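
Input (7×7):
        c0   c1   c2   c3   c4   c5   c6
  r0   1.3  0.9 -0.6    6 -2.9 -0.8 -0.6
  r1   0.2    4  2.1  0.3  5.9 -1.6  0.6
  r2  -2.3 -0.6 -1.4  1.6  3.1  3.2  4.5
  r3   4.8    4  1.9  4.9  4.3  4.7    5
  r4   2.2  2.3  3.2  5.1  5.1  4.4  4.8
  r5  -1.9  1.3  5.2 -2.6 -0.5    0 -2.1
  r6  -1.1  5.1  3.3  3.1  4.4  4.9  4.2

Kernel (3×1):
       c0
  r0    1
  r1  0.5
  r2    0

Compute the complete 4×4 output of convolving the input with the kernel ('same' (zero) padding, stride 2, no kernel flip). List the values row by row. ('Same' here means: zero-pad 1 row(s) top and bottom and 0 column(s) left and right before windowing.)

Output[0,0]: The receptive field on the zero-padded input at this output position is [0 / 1.3 / 0.2]. Elementwise product with the kernel and sum: 0·1 + 1.3·0.5.
Output[0,1]: The receptive field on the zero-padded input at this output position is [0 / -0.6 / 2.1]. Elementwise product with the kernel and sum: 0·1 + -0.6·0.5.

0.65 -0.3 -1.45 -0.3
-0.95 1.4 7.45 2.85
5.9 3.5 6.85 7.4
-2.45 6.85 1.7 0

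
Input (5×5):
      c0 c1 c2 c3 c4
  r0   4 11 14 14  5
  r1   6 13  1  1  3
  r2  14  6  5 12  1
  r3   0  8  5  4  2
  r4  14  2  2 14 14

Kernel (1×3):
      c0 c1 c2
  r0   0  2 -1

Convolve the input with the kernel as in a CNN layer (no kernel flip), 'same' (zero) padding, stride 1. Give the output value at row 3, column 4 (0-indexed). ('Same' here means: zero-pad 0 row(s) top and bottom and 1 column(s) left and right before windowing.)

The receptive field on the zero-padded input at this output position is [4 2 0]. Elementwise product with the kernel and sum: 2·2 + 0·-1.

4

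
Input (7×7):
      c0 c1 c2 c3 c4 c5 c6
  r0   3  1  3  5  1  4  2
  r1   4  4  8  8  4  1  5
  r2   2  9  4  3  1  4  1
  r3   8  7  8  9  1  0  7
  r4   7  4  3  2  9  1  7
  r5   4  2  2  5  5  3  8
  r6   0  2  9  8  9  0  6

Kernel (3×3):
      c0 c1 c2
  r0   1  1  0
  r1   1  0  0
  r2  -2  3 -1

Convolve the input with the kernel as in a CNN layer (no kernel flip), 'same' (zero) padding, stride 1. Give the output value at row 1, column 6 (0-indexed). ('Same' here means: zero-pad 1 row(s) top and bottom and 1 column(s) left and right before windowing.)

The receptive field on the zero-padded input at this output position is [4 2 0 / 1 5 0 / 4 1 0]. Elementwise product with the kernel and sum: 4·1 + 2·1 + 1·1 + 4·-2 + 1·3 + 0·-1.

2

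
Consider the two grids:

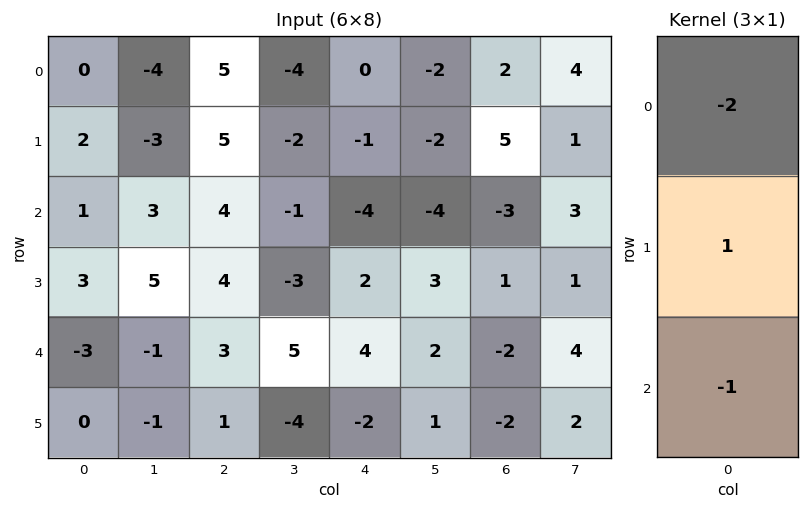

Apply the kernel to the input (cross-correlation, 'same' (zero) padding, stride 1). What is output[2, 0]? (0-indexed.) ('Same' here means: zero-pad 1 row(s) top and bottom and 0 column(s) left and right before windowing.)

-6

The receptive field on the zero-padded input at this output position is [2 / 1 / 3]. Elementwise product with the kernel and sum: 2·-2 + 1·1 + 3·-1.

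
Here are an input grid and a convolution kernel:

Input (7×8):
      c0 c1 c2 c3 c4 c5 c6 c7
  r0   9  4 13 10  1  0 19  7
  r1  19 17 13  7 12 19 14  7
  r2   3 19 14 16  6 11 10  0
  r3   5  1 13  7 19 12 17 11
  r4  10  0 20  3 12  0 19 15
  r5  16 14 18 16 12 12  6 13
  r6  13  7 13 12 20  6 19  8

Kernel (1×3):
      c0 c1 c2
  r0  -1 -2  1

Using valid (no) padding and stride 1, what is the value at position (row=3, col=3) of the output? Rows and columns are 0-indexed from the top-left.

The receptive field on the input at this output position is [7 19 12]. Elementwise product with the kernel and sum: 7·-1 + 19·-2 + 12·1.

-33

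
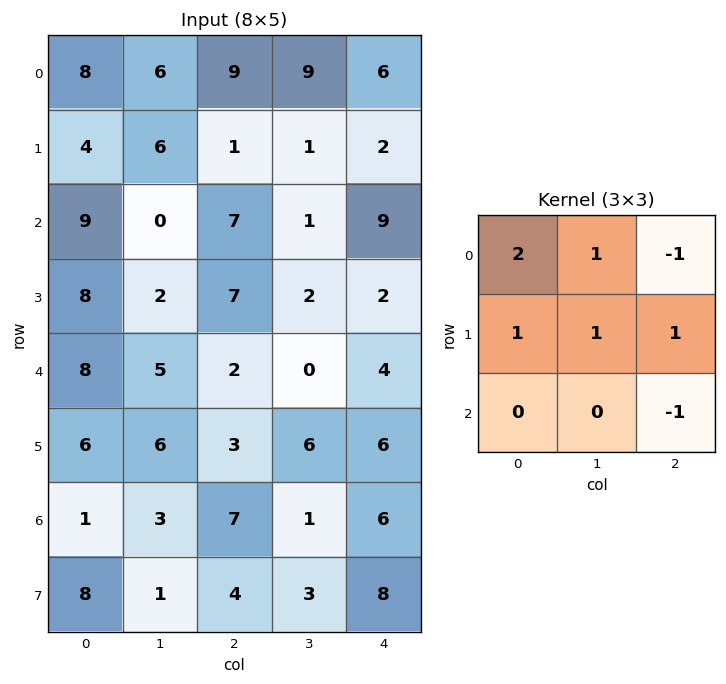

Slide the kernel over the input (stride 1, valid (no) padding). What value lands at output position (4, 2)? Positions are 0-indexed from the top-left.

The receptive field on the input at this output position is [2 0 4 / 3 6 6 / 7 1 6]. Elementwise product with the kernel and sum: 2·2 + 0·1 + 4·-1 + 3·1 + 6·1 + 6·1 + 6·-1.

9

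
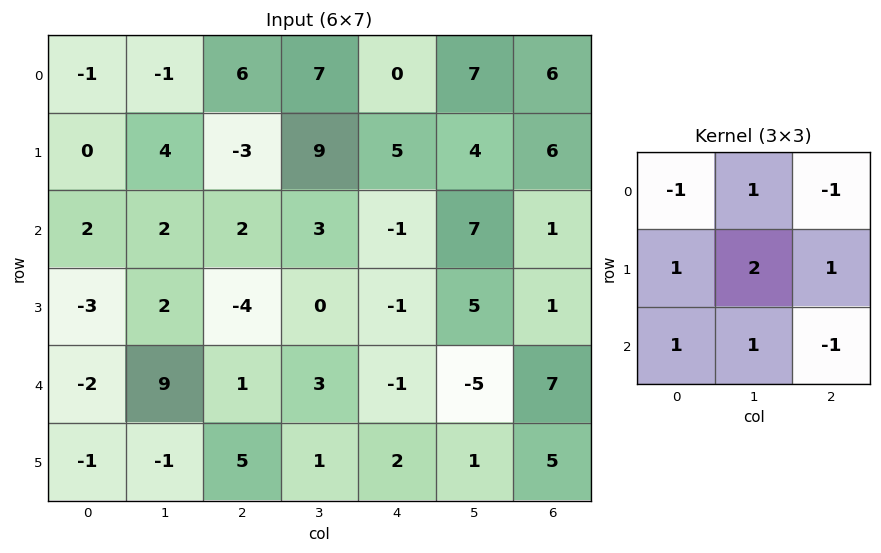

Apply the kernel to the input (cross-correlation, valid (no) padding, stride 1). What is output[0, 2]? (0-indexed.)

The receptive field on the input at this output position is [6 7 0 / -3 9 5 / 2 3 -1]. Elementwise product with the kernel and sum: 6·-1 + 7·1 + 0·-1 + -3·1 + 9·2 + 5·1 + 2·1 + 3·1 + -1·-1.

27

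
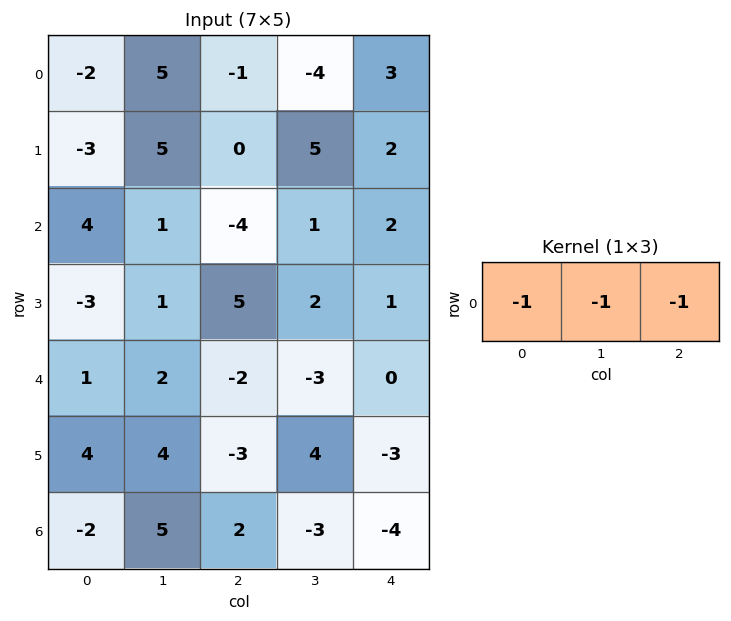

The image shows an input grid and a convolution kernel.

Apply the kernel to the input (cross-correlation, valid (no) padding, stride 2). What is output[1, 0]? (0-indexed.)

-1

The receptive field on the input at this output position is [4 1 -4]. Elementwise product with the kernel and sum: 4·-1 + 1·-1 + -4·-1.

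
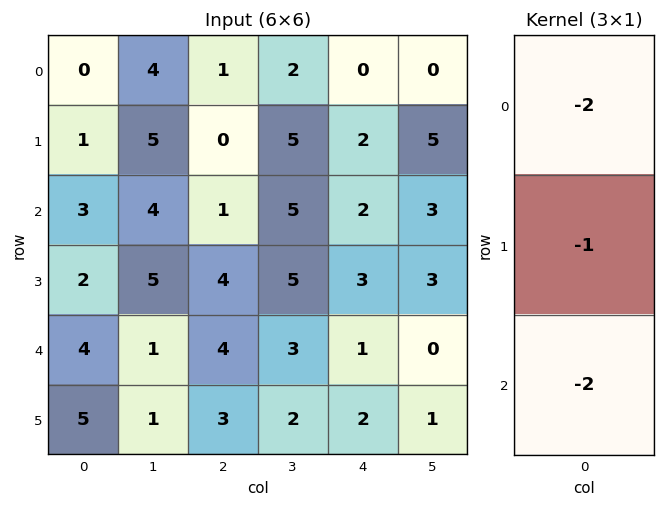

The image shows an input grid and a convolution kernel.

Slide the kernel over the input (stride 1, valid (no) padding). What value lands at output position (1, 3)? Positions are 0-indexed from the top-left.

The receptive field on the input at this output position is [5 / 5 / 5]. Elementwise product with the kernel and sum: 5·-2 + 5·-1 + 5·-2.

-25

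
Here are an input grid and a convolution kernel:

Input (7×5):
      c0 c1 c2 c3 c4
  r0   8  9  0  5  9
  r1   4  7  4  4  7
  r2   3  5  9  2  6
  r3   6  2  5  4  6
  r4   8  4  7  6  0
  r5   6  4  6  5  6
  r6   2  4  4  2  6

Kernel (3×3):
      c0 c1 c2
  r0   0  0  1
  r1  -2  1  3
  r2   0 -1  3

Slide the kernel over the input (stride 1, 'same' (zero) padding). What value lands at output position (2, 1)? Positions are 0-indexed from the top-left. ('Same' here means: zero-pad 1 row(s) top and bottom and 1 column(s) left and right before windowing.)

43

The receptive field on the zero-padded input at this output position is [4 7 4 / 3 5 9 / 6 2 5]. Elementwise product with the kernel and sum: 4·1 + 3·-2 + 5·1 + 9·3 + 2·-1 + 5·3.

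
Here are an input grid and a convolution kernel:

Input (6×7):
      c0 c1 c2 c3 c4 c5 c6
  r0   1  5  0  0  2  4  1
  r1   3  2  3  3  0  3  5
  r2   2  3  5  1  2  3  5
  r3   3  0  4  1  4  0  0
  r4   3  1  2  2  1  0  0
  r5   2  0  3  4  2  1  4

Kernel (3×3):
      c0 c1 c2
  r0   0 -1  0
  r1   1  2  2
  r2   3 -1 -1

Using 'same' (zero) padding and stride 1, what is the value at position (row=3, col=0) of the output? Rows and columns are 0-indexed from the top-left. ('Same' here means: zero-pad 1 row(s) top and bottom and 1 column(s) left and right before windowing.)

The receptive field on the zero-padded input at this output position is [0 2 3 / 0 3 0 / 0 3 1]. Elementwise product with the kernel and sum: 2·-1 + 0·1 + 3·2 + 0·2 + 0·3 + 3·-1 + 1·-1.

0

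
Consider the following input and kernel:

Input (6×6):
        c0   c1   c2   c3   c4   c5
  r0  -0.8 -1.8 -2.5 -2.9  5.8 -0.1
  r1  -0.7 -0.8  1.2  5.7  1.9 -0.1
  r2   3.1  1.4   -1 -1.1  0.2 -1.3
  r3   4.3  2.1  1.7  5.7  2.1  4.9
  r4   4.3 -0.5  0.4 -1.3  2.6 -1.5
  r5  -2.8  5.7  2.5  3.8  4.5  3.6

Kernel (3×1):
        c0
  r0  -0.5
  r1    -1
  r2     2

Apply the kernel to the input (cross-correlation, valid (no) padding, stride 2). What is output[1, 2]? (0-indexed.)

The receptive field on the input at this output position is [0.2 / 2.1 / 2.6]. Elementwise product with the kernel and sum: 0.2·-0.5 + 2.1·-1 + 2.6·2.

3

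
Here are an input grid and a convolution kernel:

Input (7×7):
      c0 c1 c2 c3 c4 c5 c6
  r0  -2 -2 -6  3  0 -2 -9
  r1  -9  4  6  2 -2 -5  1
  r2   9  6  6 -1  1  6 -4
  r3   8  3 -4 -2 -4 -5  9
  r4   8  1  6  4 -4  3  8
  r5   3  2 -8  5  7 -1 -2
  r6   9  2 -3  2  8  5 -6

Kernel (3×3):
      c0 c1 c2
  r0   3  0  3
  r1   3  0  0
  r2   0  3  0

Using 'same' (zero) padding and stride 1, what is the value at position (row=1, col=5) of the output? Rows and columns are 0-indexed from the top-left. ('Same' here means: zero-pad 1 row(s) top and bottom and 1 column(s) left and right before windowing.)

The receptive field on the zero-padded input at this output position is [0 -2 -9 / -2 -5 1 / 1 6 -4]. Elementwise product with the kernel and sum: 0·3 + -9·3 + -2·3 + 6·3.

-15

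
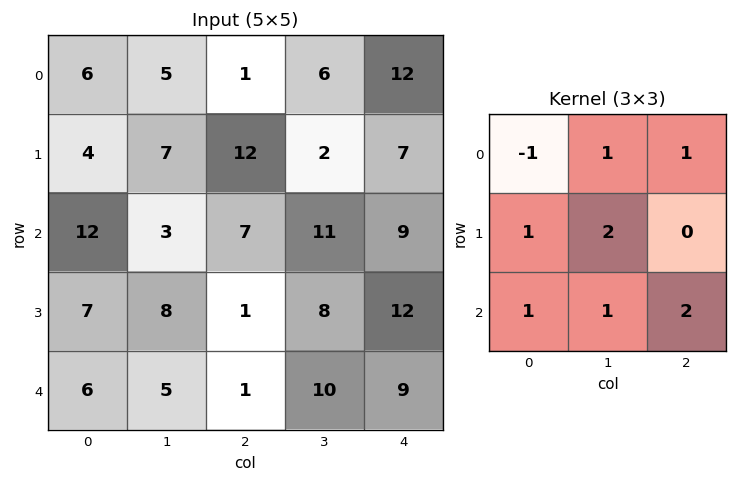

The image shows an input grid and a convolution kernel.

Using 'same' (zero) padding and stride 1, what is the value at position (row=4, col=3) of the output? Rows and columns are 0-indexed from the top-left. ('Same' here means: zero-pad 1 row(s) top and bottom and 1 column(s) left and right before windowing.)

The receptive field on the zero-padded input at this output position is [1 8 12 / 1 10 9 / 0 0 0]. Elementwise product with the kernel and sum: 1·-1 + 8·1 + 12·1 + 1·1 + 10·2 + 0·1 + 0·1 + 0·2.

40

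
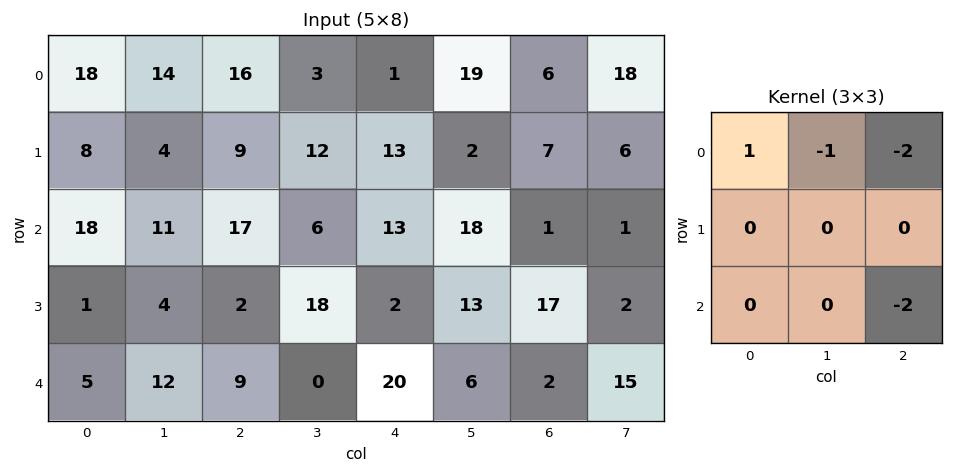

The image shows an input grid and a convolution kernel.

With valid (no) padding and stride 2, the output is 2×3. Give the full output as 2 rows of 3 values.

-62 -15 -32
-45 -55 -11

Output[0,0]: The receptive field on the input at this output position is [18 14 16 / 8 4 9 / 18 11 17]. Elementwise product with the kernel and sum: 18·1 + 14·-1 + 16·-2 + 17·-2.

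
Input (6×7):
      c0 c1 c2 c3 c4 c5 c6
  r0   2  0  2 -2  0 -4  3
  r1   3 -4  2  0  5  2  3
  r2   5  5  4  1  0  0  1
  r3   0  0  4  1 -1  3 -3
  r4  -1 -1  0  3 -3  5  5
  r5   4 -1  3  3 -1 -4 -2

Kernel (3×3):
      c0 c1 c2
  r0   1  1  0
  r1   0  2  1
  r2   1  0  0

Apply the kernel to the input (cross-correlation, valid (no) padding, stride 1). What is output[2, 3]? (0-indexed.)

The receptive field on the input at this output position is [1 0 0 / 1 -1 3 / 3 -3 5]. Elementwise product with the kernel and sum: 1·1 + 0·1 + -1·2 + 3·1 + 3·1.

5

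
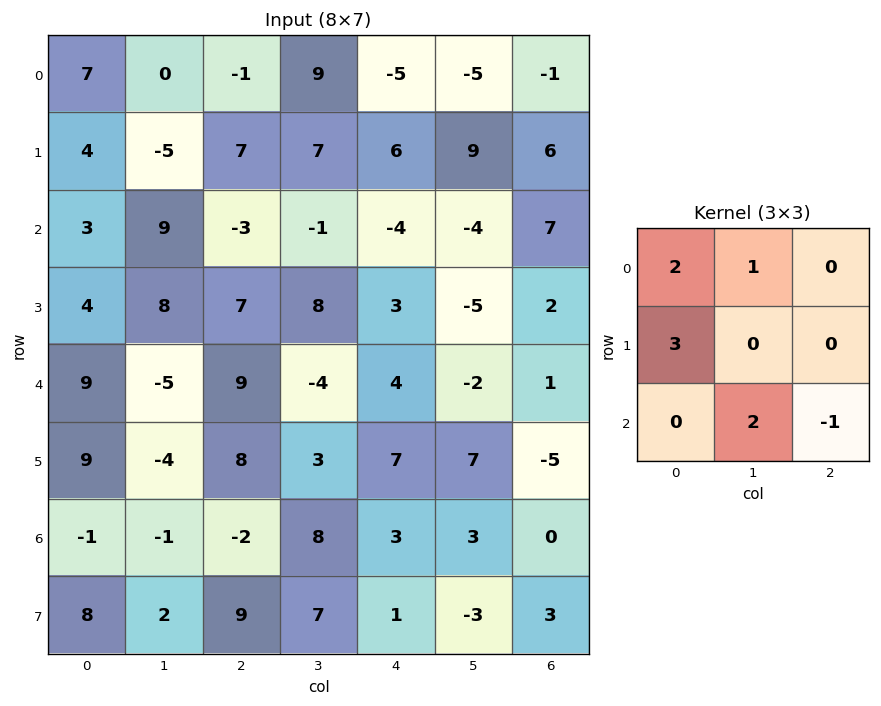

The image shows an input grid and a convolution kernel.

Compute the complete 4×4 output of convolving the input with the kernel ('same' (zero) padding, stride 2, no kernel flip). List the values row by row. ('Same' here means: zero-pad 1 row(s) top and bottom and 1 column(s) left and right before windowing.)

13 7 30 -3
4 30 28 16
26 21 14 -24
23 8 42 24

Output[0,0]: The receptive field on the zero-padded input at this output position is [0 0 0 / 0 7 0 / 0 4 -5]. Elementwise product with the kernel and sum: 0·2 + 0·1 + 0·3 + 4·2 + -5·-1.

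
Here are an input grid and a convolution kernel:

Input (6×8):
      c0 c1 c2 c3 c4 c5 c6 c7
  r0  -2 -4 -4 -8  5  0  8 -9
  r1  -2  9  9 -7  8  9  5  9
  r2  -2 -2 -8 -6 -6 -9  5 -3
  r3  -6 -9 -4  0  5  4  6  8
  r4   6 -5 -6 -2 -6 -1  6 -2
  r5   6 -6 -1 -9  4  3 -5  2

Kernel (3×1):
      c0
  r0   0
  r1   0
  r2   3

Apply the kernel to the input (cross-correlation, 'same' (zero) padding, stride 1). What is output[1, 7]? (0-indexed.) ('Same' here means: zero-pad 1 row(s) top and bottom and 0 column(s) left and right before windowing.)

-9

The receptive field on the zero-padded input at this output position is [-9 / 9 / -3]. Elementwise product with the kernel and sum: -3·3.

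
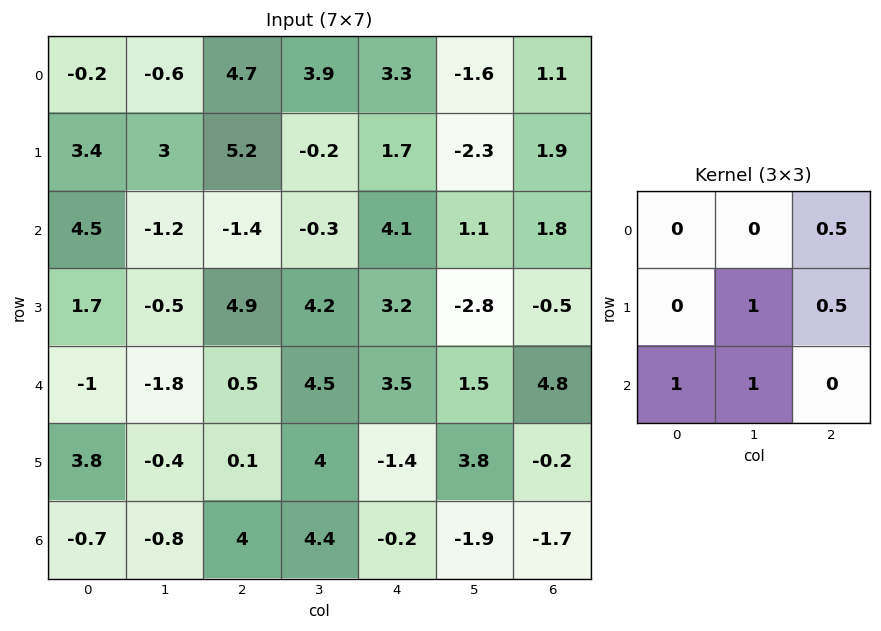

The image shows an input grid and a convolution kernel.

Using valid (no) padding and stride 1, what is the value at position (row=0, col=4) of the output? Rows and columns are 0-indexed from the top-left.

4.4

The receptive field on the input at this output position is [3.3 -1.6 1.1 / 1.7 -2.3 1.9 / 4.1 1.1 1.8]. Elementwise product with the kernel and sum: 1.1·0.5 + -2.3·1 + 1.9·0.5 + 4.1·1 + 1.1·1.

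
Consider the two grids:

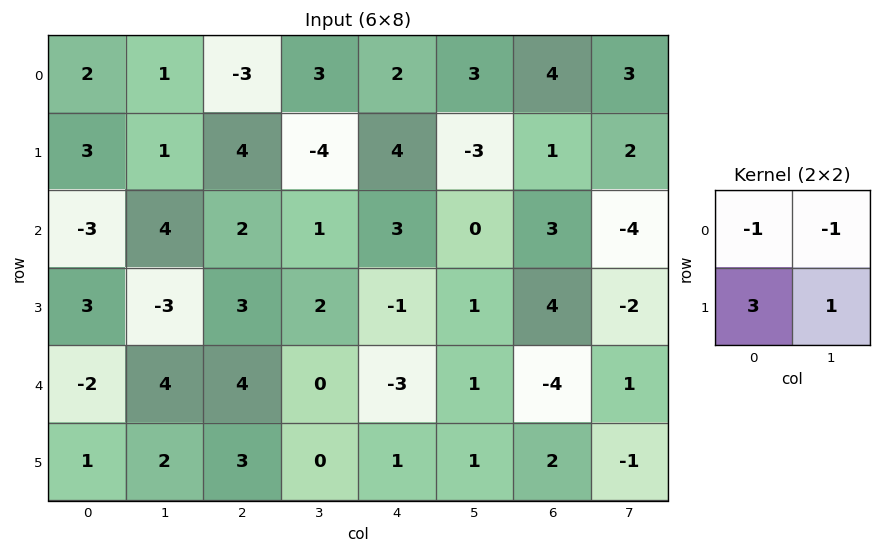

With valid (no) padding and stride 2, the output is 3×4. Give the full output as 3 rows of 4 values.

7 8 4 -2
5 8 -5 11
3 5 6 8

Output[0,0]: The receptive field on the input at this output position is [2 1 / 3 1]. Elementwise product with the kernel and sum: 2·-1 + 1·-1 + 3·3 + 1·1.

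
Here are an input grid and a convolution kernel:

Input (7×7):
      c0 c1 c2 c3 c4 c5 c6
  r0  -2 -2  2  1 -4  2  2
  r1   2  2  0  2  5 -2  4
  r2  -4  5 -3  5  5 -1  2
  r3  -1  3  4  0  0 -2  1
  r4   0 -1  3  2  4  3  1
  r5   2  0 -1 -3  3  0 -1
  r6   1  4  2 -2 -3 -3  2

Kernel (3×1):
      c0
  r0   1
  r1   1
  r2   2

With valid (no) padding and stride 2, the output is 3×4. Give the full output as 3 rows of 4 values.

-8 -4 11 10
-5 7 13 5
4 6 1 4

Output[0,0]: The receptive field on the input at this output position is [-2 / 2 / -4]. Elementwise product with the kernel and sum: -2·1 + 2·1 + -4·2.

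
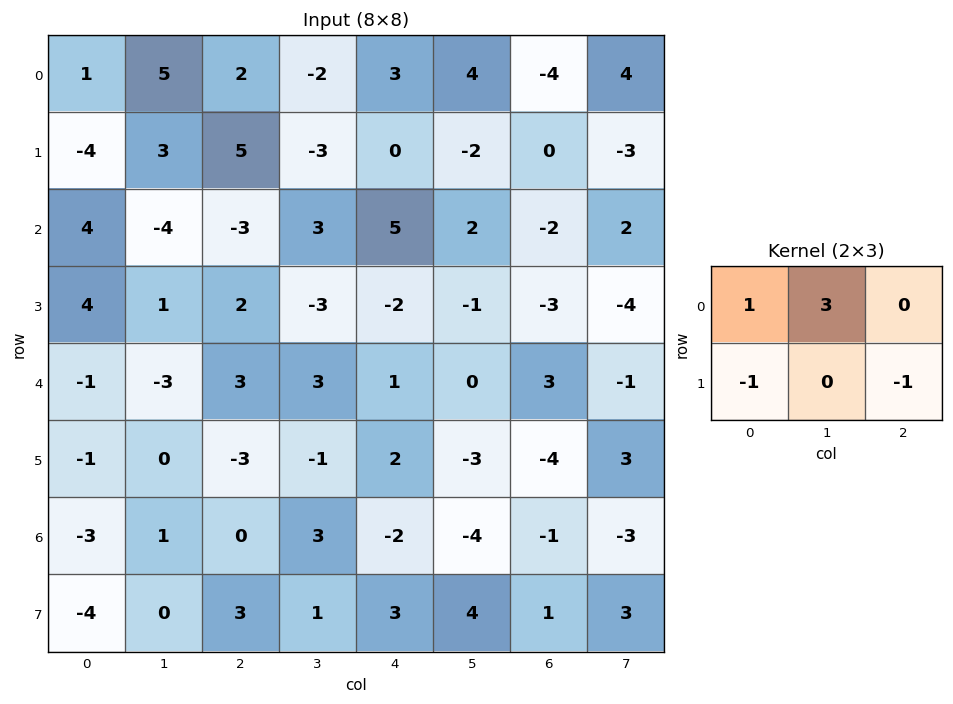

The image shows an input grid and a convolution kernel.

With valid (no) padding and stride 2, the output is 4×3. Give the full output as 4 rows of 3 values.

15 -9 15
-14 6 16
-6 13 3
1 3 -18

Output[0,0]: The receptive field on the input at this output position is [1 5 2 / -4 3 5]. Elementwise product with the kernel and sum: 1·1 + 5·3 + -4·-1 + 5·-1.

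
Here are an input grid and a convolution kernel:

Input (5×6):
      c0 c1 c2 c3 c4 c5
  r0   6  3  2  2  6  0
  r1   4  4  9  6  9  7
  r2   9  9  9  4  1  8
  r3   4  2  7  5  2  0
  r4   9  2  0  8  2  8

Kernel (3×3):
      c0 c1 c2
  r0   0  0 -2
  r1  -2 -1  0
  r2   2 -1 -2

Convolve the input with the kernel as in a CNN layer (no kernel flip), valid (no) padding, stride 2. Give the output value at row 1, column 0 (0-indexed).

-12

The receptive field on the input at this output position is [9 9 9 / 4 2 7 / 9 2 0]. Elementwise product with the kernel and sum: 9·-2 + 4·-2 + 2·-1 + 9·2 + 2·-1 + 0·-2.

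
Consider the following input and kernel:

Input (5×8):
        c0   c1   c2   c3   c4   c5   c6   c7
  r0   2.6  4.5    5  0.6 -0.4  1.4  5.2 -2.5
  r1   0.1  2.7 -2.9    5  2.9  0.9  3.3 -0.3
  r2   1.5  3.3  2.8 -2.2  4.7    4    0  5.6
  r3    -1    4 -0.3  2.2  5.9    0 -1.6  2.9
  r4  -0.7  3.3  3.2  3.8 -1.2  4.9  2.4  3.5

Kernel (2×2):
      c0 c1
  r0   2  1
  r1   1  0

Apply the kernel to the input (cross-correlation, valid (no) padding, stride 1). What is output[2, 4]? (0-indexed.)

19.3

The receptive field on the input at this output position is [4.7 4 / 5.9 0]. Elementwise product with the kernel and sum: 4.7·2 + 4·1 + 5.9·1.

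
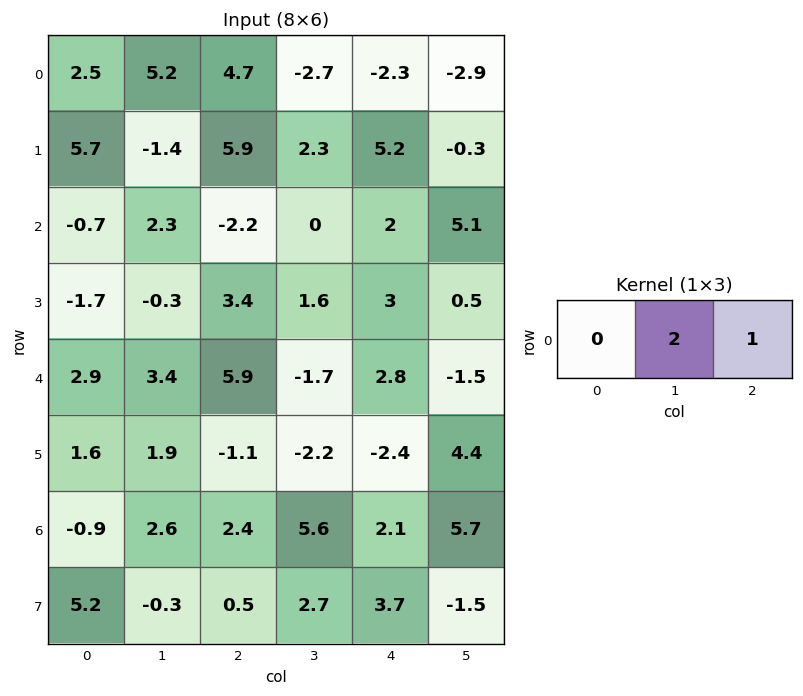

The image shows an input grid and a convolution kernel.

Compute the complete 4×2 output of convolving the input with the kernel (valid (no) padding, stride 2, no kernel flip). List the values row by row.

15.1 -7.7
2.4 2
12.7 -0.6
7.6 13.3

Output[0,0]: The receptive field on the input at this output position is [2.5 5.2 4.7]. Elementwise product with the kernel and sum: 5.2·2 + 4.7·1.
Output[0,1]: The receptive field on the input at this output position is [4.7 -2.7 -2.3]. Elementwise product with the kernel and sum: -2.7·2 + -2.3·1.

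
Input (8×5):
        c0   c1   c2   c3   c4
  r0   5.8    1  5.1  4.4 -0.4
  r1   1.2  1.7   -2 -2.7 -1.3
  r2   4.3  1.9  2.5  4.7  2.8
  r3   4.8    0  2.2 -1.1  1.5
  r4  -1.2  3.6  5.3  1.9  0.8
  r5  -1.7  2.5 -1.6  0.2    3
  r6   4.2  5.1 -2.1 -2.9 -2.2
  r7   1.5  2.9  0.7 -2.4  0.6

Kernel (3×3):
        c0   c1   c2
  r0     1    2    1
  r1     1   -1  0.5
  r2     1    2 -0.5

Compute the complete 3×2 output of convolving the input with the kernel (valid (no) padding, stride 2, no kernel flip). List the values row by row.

18.25 24.05
19.85 27.45
21.75 2.8

Output[0,0]: The receptive field on the input at this output position is [5.8 1 5.1 / 1.2 1.7 -2 / 4.3 1.9 2.5]. Elementwise product with the kernel and sum: 5.8·1 + 1·2 + 5.1·1 + 1.2·1 + 1.7·-1 + -2·0.5 + 4.3·1 + 1.9·2 + 2.5·-0.5.
Output[0,1]: The receptive field on the input at this output position is [5.1 4.4 -0.4 / -2 -2.7 -1.3 / 2.5 4.7 2.8]. Elementwise product with the kernel and sum: 5.1·1 + 4.4·2 + -0.4·1 + -2·1 + -2.7·-1 + -1.3·0.5 + 2.5·1 + 4.7·2 + 2.8·-0.5.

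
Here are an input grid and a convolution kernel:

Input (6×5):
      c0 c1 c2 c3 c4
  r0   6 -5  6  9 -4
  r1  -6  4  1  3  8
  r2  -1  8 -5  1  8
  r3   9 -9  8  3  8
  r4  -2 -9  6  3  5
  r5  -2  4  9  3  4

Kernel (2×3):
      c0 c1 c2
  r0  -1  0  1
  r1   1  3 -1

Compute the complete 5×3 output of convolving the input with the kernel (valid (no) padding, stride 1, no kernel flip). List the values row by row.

Output[0,0]: The receptive field on the input at this output position is [6 -5 6 / -6 4 1]. Elementwise product with the kernel and sum: 6·-1 + 6·1 + -6·1 + 4·3 + 1·-1.
Output[0,1]: The receptive field on the input at this output position is [-5 6 9 / 4 1 3]. Elementwise product with the kernel and sum: -5·-1 + 9·1 + 4·1 + 1·3 + 3·-1.

5 18 -8
35 -9 -3
-30 5 22
-36 18 10
9 40 13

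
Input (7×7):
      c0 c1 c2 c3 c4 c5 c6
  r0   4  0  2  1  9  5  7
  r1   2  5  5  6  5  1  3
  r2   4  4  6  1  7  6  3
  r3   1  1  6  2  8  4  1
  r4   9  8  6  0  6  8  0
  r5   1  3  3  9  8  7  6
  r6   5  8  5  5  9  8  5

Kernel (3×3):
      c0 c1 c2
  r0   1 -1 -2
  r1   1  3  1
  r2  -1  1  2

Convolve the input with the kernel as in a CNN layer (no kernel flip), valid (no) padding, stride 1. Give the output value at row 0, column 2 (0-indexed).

The receptive field on the input at this output position is [2 1 9 / 5 6 5 / 6 1 7]. Elementwise product with the kernel and sum: 2·1 + 1·-1 + 9·-2 + 5·1 + 6·3 + 5·1 + 6·-1 + 1·1 + 7·2.

20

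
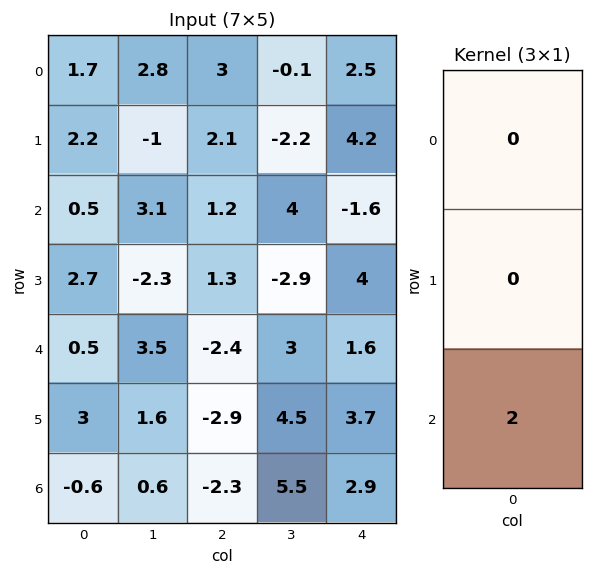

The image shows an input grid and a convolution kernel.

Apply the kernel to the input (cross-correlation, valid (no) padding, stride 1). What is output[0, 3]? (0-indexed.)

The receptive field on the input at this output position is [-0.1 / -2.2 / 4]. Elementwise product with the kernel and sum: 4·2.

8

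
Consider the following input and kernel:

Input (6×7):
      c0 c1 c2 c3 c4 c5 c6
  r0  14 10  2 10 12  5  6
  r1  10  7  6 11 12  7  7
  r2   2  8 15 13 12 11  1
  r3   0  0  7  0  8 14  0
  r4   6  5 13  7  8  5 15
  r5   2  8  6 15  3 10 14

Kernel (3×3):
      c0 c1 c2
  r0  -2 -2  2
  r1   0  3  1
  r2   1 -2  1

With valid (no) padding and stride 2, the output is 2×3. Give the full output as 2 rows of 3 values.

-16 46 -3
26 -17 11

Output[0,0]: The receptive field on the input at this output position is [14 10 2 / 10 7 6 / 2 8 15]. Elementwise product with the kernel and sum: 14·-2 + 10·-2 + 2·2 + 7·3 + 6·1 + 2·1 + 8·-2 + 15·1.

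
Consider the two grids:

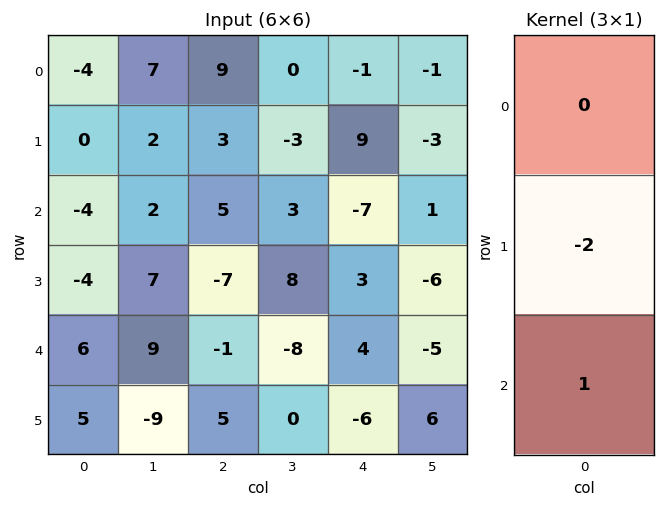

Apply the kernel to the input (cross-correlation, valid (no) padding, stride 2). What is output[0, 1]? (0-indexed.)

-1

The receptive field on the input at this output position is [9 / 3 / 5]. Elementwise product with the kernel and sum: 3·-2 + 5·1.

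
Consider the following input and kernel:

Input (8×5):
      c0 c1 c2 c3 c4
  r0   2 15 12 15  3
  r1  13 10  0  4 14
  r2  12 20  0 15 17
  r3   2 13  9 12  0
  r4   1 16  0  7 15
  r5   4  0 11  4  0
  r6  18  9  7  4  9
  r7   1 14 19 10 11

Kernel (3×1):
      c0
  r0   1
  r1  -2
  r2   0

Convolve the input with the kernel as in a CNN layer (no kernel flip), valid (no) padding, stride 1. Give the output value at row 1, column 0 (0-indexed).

The receptive field on the input at this output position is [13 / 12 / 2]. Elementwise product with the kernel and sum: 13·1 + 12·-2.

-11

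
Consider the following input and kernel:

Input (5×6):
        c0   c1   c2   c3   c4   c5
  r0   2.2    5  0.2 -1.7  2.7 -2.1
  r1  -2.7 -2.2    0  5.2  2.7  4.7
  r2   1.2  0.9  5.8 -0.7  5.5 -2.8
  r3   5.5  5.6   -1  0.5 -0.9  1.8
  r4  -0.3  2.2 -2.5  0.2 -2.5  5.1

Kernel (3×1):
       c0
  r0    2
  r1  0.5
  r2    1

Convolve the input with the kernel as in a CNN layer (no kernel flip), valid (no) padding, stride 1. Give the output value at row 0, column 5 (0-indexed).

-4.65

The receptive field on the input at this output position is [-2.1 / 4.7 / -2.8]. Elementwise product with the kernel and sum: -2.1·2 + 4.7·0.5 + -2.8·1.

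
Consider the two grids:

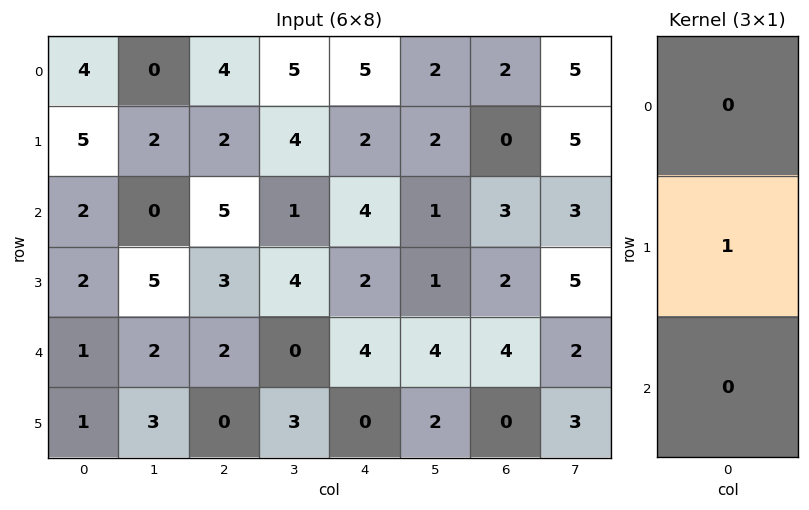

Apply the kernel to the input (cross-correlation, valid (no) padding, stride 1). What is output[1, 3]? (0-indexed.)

The receptive field on the input at this output position is [4 / 1 / 4]. Elementwise product with the kernel and sum: 1·1.

1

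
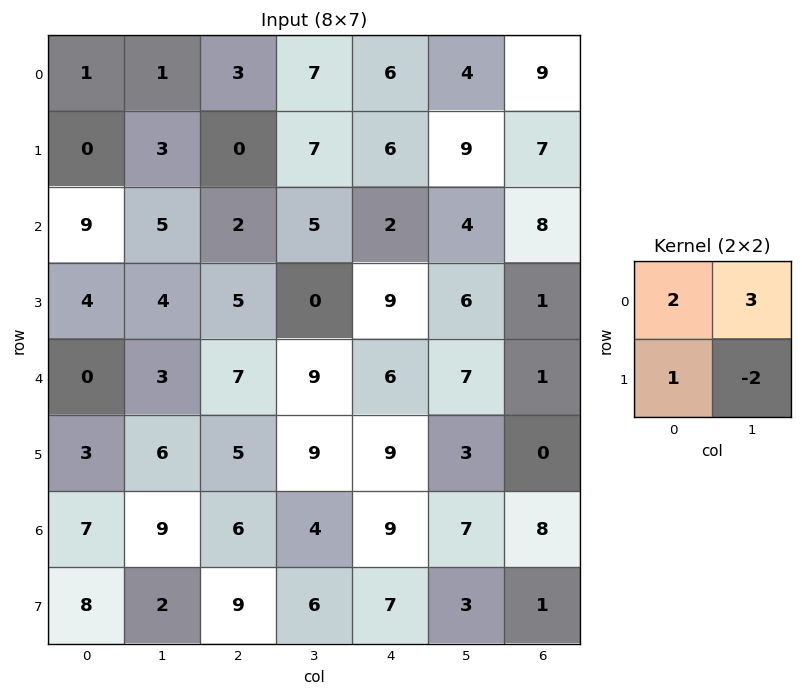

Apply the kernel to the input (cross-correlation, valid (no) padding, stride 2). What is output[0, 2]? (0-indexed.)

12

The receptive field on the input at this output position is [6 4 / 6 9]. Elementwise product with the kernel and sum: 6·2 + 4·3 + 6·1 + 9·-2.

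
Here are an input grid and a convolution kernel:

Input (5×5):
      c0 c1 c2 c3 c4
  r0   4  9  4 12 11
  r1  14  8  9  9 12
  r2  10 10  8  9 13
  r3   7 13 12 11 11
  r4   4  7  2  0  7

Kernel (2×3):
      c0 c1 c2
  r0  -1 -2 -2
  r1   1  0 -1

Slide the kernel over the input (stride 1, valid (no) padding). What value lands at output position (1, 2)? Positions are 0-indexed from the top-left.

The receptive field on the input at this output position is [9 9 12 / 8 9 13]. Elementwise product with the kernel and sum: 9·-1 + 9·-2 + 12·-2 + 8·1 + 13·-1.

-56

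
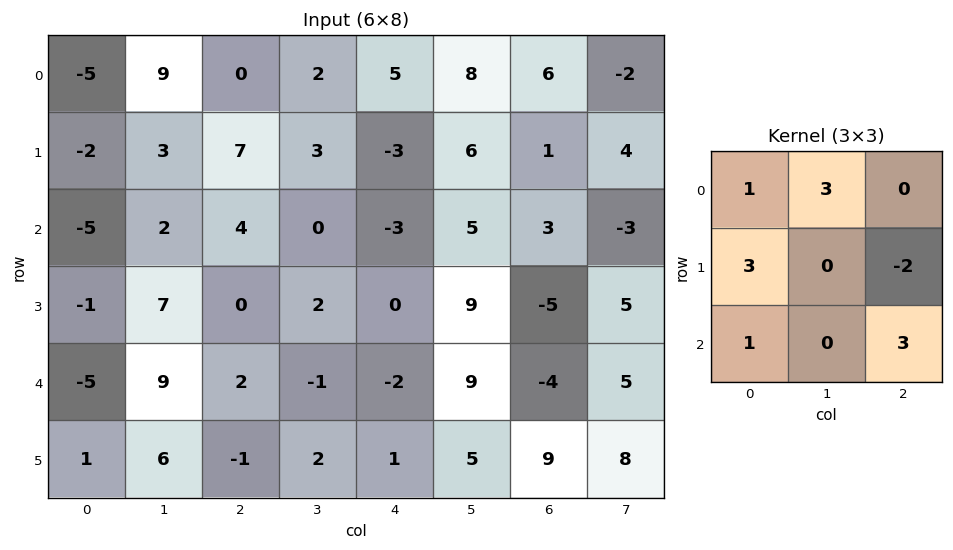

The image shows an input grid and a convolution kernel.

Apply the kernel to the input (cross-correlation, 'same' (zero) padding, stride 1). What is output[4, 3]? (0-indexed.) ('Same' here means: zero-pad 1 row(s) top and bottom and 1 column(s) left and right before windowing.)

18

The receptive field on the zero-padded input at this output position is [0 2 0 / 2 -1 -2 / -1 2 1]. Elementwise product with the kernel and sum: 0·1 + 2·3 + 2·3 + -2·-2 + -1·1 + 1·3.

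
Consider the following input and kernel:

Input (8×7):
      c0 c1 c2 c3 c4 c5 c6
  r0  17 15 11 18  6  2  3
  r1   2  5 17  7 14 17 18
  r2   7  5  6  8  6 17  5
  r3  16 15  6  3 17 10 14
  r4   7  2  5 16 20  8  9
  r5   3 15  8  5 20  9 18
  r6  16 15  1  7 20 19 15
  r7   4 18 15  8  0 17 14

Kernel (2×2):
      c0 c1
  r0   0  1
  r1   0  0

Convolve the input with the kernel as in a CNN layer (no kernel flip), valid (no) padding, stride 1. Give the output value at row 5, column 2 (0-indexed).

5

The receptive field on the input at this output position is [8 5 / 1 7]. Elementwise product with the kernel and sum: 5·1.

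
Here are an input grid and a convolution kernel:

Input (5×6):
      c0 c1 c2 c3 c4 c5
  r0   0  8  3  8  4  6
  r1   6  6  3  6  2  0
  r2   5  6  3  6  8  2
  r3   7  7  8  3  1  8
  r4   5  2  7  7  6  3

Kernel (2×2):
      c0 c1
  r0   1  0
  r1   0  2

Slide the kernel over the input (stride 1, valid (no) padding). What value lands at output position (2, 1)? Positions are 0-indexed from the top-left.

The receptive field on the input at this output position is [6 3 / 7 8]. Elementwise product with the kernel and sum: 6·1 + 8·2.

22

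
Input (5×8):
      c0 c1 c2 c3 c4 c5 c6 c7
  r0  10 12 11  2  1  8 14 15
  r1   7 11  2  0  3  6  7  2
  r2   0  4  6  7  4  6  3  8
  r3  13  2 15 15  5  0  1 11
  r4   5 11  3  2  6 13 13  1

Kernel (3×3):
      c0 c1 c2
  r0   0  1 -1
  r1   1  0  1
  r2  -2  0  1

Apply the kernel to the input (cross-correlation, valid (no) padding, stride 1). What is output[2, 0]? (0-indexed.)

19

The receptive field on the input at this output position is [0 4 6 / 13 2 15 / 5 11 3]. Elementwise product with the kernel and sum: 4·1 + 6·-1 + 13·1 + 15·1 + 5·-2 + 3·1.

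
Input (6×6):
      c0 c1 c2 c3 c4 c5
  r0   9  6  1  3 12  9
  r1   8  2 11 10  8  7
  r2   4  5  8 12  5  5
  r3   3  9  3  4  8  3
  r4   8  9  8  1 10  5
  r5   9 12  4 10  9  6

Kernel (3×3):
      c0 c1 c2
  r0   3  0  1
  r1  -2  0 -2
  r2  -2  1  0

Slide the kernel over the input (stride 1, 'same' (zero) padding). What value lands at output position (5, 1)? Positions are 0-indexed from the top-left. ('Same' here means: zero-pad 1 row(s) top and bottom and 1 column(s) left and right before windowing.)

6

The receptive field on the zero-padded input at this output position is [8 9 8 / 9 12 4 / 0 0 0]. Elementwise product with the kernel and sum: 8·3 + 8·1 + 9·-2 + 4·-2 + 0·-2 + 0·1.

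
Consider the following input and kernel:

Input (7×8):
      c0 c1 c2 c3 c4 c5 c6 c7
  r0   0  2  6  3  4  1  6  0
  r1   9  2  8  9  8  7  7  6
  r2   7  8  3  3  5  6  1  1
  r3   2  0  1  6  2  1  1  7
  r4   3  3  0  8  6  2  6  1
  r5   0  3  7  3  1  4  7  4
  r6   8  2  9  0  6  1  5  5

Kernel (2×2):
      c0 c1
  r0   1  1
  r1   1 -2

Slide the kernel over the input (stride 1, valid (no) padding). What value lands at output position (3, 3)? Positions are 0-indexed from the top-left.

4

The receptive field on the input at this output position is [6 2 / 8 6]. Elementwise product with the kernel and sum: 6·1 + 2·1 + 8·1 + 6·-2.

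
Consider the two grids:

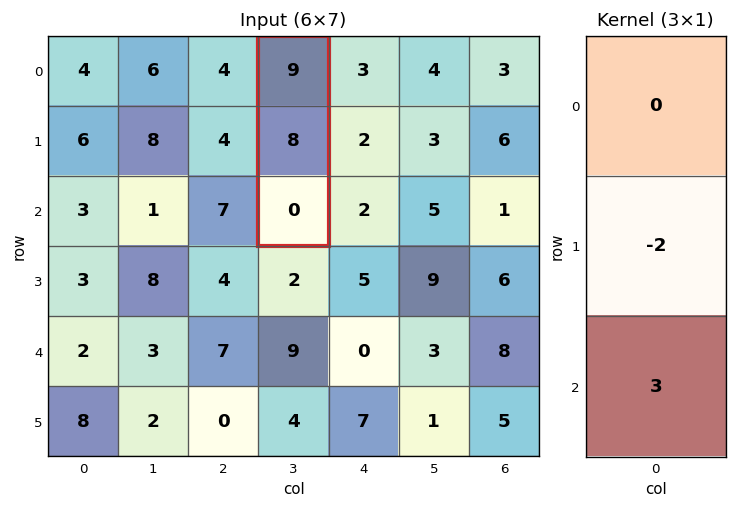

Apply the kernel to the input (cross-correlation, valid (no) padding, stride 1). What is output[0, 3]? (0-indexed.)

The receptive field on the input at this output position is [9 / 8 / 0]. Elementwise product with the kernel and sum: 8·-2 + 0·3.

-16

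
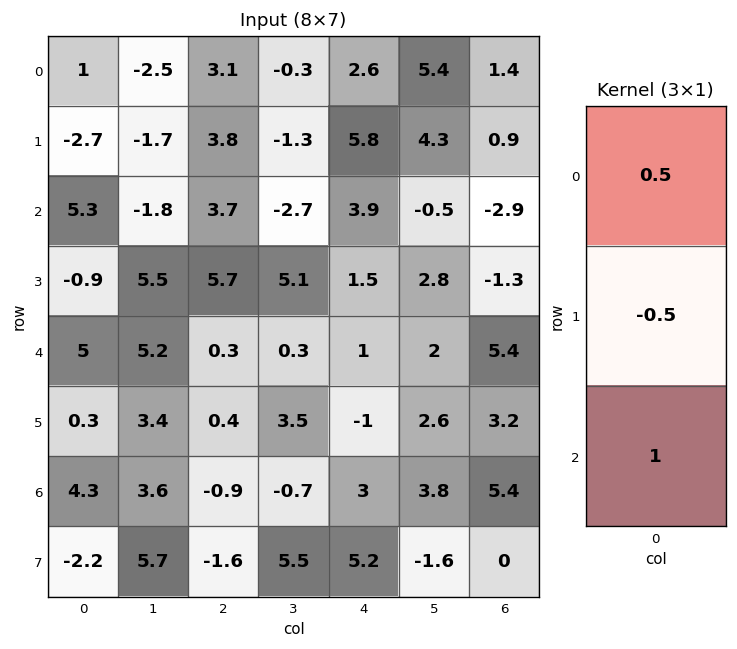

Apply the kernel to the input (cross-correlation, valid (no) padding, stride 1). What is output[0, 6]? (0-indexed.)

The receptive field on the input at this output position is [1.4 / 0.9 / -2.9]. Elementwise product with the kernel and sum: 1.4·0.5 + 0.9·-0.5 + -2.9·1.

-2.65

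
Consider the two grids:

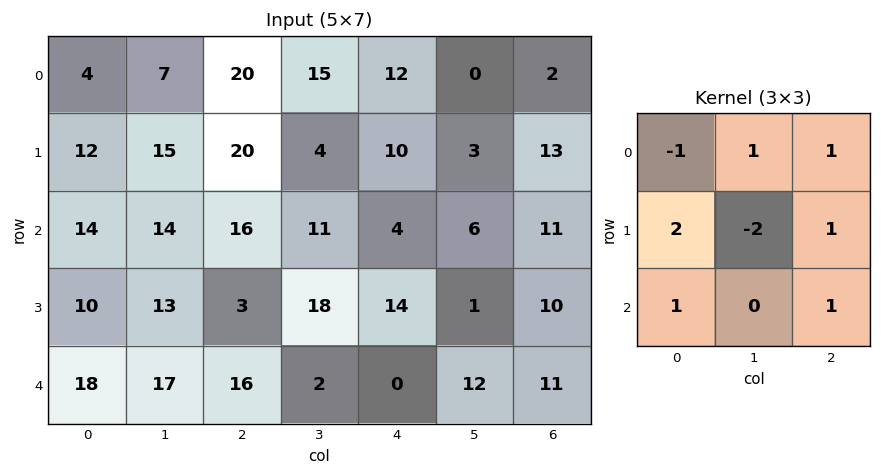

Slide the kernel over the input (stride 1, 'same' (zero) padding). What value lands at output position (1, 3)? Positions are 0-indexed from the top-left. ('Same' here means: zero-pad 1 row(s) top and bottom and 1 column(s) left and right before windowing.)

69

The receptive field on the zero-padded input at this output position is [20 15 12 / 20 4 10 / 16 11 4]. Elementwise product with the kernel and sum: 20·-1 + 15·1 + 12·1 + 20·2 + 4·-2 + 10·1 + 16·1 + 4·1.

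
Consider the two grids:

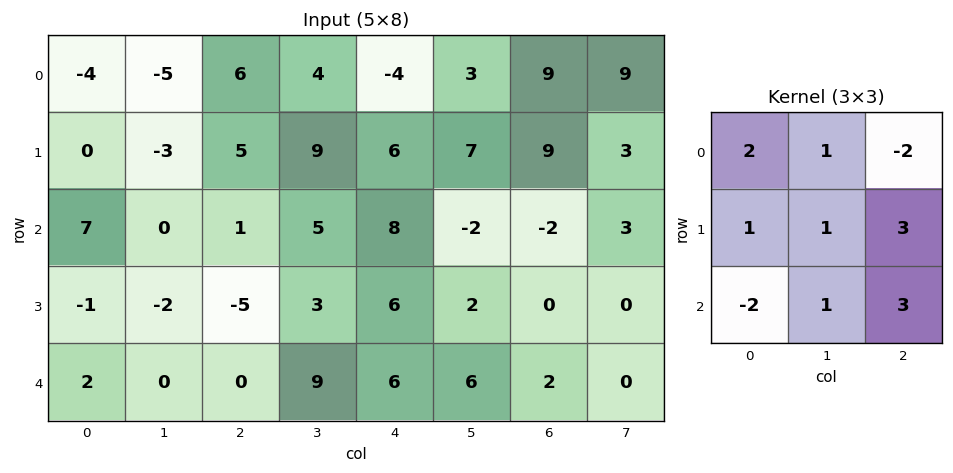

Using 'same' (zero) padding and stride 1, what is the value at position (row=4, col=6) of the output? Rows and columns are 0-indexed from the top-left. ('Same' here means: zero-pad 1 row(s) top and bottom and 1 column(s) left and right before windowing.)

12

The receptive field on the zero-padded input at this output position is [2 0 0 / 6 2 0 / 0 0 0]. Elementwise product with the kernel and sum: 2·2 + 0·1 + 0·-2 + 6·1 + 2·1 + 0·3 + 0·-2 + 0·1 + 0·3.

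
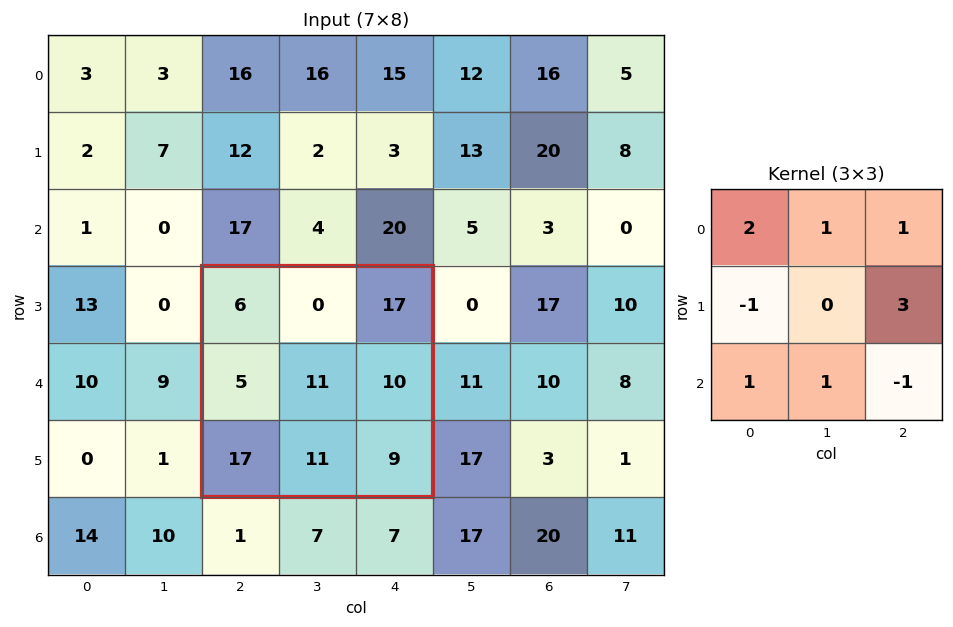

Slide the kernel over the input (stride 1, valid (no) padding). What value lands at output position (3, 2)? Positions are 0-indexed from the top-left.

73

The receptive field on the input at this output position is [6 0 17 / 5 11 10 / 17 11 9]. Elementwise product with the kernel and sum: 6·2 + 0·1 + 17·1 + 5·-1 + 10·3 + 17·1 + 11·1 + 9·-1.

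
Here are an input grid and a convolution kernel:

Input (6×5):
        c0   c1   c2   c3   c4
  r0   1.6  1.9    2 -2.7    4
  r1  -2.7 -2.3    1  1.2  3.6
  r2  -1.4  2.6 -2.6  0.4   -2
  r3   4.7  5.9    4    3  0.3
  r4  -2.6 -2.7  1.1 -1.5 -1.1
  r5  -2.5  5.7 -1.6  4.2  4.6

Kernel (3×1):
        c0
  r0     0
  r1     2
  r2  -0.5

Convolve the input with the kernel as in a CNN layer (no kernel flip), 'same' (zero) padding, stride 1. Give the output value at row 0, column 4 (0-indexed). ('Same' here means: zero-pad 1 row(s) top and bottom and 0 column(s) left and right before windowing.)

6.2

The receptive field on the zero-padded input at this output position is [0 / 4 / 3.6]. Elementwise product with the kernel and sum: 4·2 + 3.6·-0.5.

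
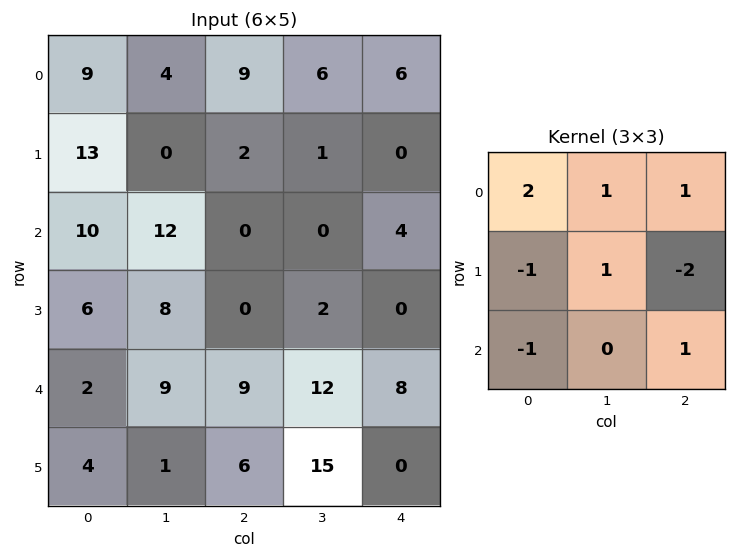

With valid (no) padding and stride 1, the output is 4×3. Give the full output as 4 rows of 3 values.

Output[0,0]: The receptive field on the input at this output position is [9 4 9 / 13 0 2 / 10 12 0]. Elementwise product with the kernel and sum: 9·2 + 4·1 + 9·1 + 13·-1 + 0·1 + 2·-2 + 10·-1 + 0·1.
Output[0,1]: The receptive field on the input at this output position is [4 9 6 / 0 2 1 / 12 0 0]. Elementwise product with the kernel and sum: 4·2 + 9·1 + 6·1 + 0·-1 + 2·1 + 1·-2 + 12·-1 + 0·1.

4 11 33
24 -15 -3
41 15 5
11 8 -17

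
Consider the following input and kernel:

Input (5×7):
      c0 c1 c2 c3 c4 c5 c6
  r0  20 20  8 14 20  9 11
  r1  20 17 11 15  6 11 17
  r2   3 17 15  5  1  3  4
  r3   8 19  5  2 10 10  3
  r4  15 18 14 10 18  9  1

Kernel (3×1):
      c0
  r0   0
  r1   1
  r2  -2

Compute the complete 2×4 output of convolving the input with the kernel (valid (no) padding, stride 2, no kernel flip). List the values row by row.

Output[0,0]: The receptive field on the input at this output position is [20 / 20 / 3]. Elementwise product with the kernel and sum: 20·1 + 3·-2.
Output[0,1]: The receptive field on the input at this output position is [8 / 11 / 15]. Elementwise product with the kernel and sum: 11·1 + 15·-2.

14 -19 4 9
-22 -23 -26 1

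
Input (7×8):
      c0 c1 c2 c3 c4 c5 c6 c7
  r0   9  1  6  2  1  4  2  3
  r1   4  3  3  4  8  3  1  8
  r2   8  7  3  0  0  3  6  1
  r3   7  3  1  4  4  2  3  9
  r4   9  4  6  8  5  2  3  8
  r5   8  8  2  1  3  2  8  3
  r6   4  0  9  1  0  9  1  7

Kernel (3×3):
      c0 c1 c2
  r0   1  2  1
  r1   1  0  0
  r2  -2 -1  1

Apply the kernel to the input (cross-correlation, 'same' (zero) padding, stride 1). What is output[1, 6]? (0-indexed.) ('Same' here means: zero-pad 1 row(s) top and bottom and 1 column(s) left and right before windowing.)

The receptive field on the zero-padded input at this output position is [4 2 3 / 3 1 8 / 3 6 1]. Elementwise product with the kernel and sum: 4·1 + 2·2 + 3·1 + 3·1 + 3·-2 + 6·-1 + 1·1.

3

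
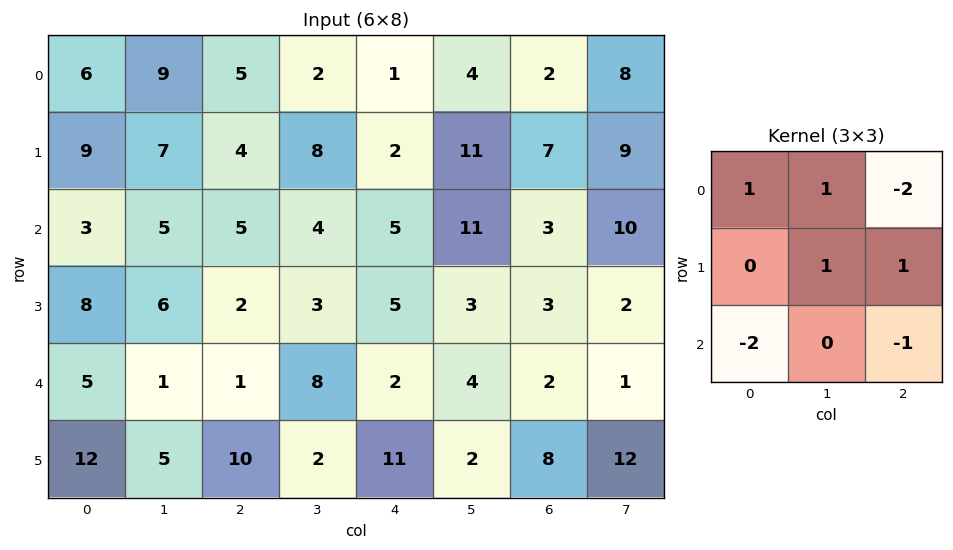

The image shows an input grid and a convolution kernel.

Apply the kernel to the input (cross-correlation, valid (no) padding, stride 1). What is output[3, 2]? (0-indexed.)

-26

The receptive field on the input at this output position is [2 3 5 / 1 8 2 / 10 2 11]. Elementwise product with the kernel and sum: 2·1 + 3·1 + 5·-2 + 8·1 + 2·1 + 10·-2 + 11·-1.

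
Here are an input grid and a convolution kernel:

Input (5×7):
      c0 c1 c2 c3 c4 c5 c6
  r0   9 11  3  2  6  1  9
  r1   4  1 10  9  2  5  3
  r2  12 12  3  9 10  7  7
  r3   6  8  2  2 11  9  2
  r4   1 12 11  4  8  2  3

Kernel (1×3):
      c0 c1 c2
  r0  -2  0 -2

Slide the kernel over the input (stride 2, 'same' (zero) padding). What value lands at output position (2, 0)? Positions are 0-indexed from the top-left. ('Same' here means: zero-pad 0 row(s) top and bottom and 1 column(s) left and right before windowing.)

-24

The receptive field on the zero-padded input at this output position is [0 1 12]. Elementwise product with the kernel and sum: 0·-2 + 12·-2.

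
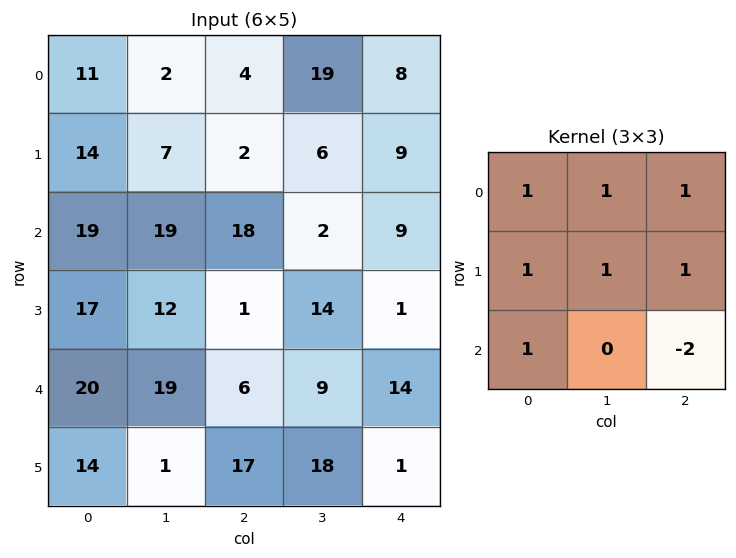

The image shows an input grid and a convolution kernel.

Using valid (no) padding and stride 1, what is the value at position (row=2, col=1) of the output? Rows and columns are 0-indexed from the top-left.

The receptive field on the input at this output position is [19 18 2 / 12 1 14 / 19 6 9]. Elementwise product with the kernel and sum: 19·1 + 18·1 + 2·1 + 12·1 + 1·1 + 14·1 + 19·1 + 9·-2.

67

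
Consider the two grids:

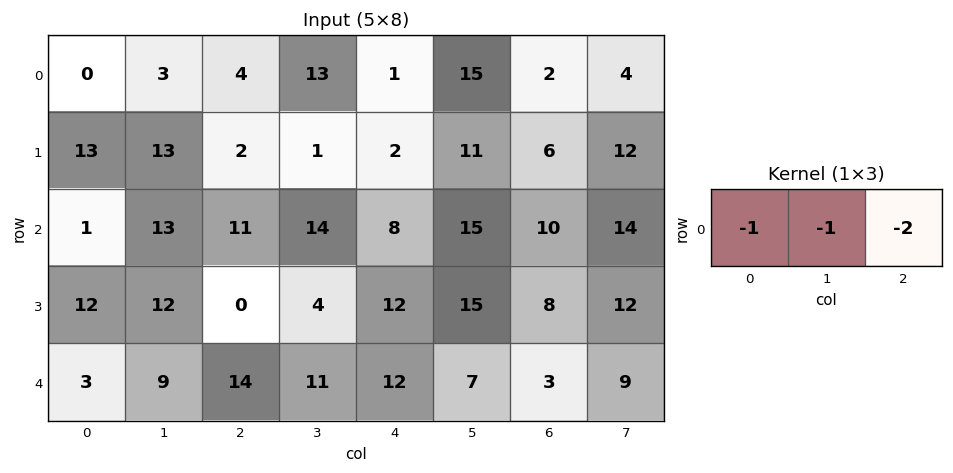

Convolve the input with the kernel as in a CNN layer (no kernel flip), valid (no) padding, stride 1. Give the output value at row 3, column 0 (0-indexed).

-24

The receptive field on the input at this output position is [12 12 0]. Elementwise product with the kernel and sum: 12·-1 + 12·-1 + 0·-2.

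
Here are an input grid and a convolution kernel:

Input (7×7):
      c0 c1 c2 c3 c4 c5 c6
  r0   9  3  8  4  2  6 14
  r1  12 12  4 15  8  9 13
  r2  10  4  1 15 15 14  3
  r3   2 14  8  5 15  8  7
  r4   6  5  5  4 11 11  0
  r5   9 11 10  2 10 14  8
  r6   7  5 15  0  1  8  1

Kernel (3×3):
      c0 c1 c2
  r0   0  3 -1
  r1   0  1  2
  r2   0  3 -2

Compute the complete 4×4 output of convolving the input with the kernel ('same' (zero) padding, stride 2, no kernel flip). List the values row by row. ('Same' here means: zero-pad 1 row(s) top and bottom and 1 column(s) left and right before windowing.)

27 -2 20 53
20 42 87 63
13 58 72 45
33 43 33 25

Output[0,0]: The receptive field on the zero-padded input at this output position is [0 0 0 / 0 9 3 / 0 12 12]. Elementwise product with the kernel and sum: 0·3 + 0·-1 + 9·1 + 3·2 + 12·3 + 12·-2.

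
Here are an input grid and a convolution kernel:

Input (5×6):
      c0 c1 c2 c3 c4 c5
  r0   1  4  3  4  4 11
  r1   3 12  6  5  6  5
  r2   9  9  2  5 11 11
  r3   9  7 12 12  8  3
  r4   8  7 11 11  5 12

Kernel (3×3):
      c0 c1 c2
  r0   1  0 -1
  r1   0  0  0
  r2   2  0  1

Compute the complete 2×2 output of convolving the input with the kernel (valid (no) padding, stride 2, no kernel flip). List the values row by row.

18 14
34 18

Output[0,0]: The receptive field on the input at this output position is [1 4 3 / 3 12 6 / 9 9 2]. Elementwise product with the kernel and sum: 1·1 + 3·-1 + 9·2 + 2·1.
Output[0,1]: The receptive field on the input at this output position is [3 4 4 / 6 5 6 / 2 5 11]. Elementwise product with the kernel and sum: 3·1 + 4·-1 + 2·2 + 11·1.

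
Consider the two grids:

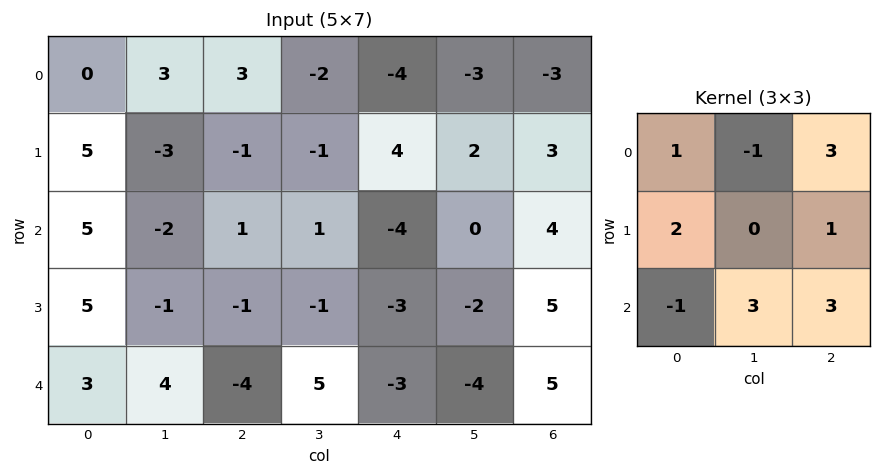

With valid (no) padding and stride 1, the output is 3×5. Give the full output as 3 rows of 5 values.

7 -5 -15 -20 17
5 -13 -1 -11 19
16 -4 -7 -25 13

Output[0,0]: The receptive field on the input at this output position is [0 3 3 / 5 -3 -1 / 5 -2 1]. Elementwise product with the kernel and sum: 0·1 + 3·-1 + 3·3 + 5·2 + -1·1 + 5·-1 + -2·3 + 1·3.
Output[0,1]: The receptive field on the input at this output position is [3 3 -2 / -3 -1 -1 / -2 1 1]. Elementwise product with the kernel and sum: 3·1 + 3·-1 + -2·3 + -3·2 + -1·1 + -2·-1 + 1·3 + 1·3.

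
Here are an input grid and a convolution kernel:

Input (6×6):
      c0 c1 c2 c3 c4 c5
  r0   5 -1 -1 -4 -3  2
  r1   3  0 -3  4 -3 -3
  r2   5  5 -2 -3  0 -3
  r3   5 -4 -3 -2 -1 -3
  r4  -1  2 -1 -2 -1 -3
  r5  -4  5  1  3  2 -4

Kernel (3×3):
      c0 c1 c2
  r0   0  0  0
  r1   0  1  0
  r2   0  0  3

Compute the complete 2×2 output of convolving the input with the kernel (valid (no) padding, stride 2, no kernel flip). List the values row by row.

-6 4
-7 -5

Output[0,0]: The receptive field on the input at this output position is [5 -1 -1 / 3 0 -3 / 5 5 -2]. Elementwise product with the kernel and sum: 0·1 + -2·3.
Output[0,1]: The receptive field on the input at this output position is [-1 -4 -3 / -3 4 -3 / -2 -3 0]. Elementwise product with the kernel and sum: 4·1 + 0·3.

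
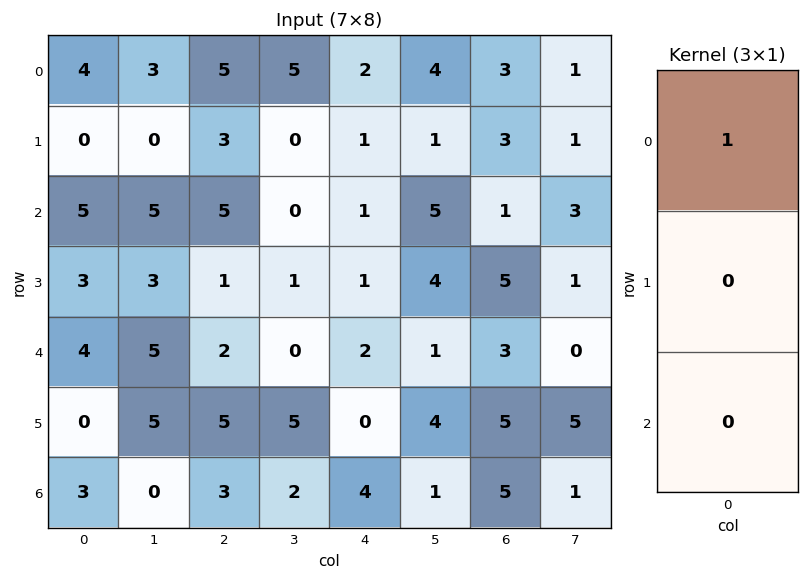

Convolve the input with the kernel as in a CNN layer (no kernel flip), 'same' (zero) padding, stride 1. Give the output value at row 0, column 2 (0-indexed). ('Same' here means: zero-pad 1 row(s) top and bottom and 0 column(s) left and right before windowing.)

0

The receptive field on the zero-padded input at this output position is [0 / 5 / 3]. Elementwise product with the kernel and sum: 0·1.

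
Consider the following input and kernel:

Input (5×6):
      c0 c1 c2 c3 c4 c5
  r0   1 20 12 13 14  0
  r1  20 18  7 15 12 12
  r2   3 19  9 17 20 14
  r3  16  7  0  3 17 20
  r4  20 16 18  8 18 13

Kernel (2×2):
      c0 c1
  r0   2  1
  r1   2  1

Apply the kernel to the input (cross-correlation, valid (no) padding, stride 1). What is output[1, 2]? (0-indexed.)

64

The receptive field on the input at this output position is [7 15 / 9 17]. Elementwise product with the kernel and sum: 7·2 + 15·1 + 9·2 + 17·1.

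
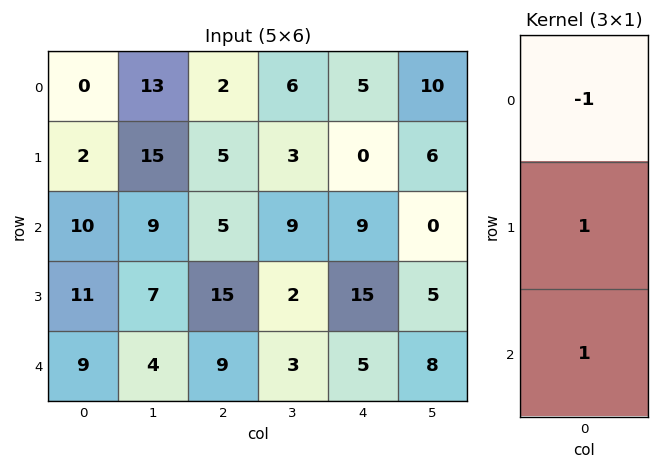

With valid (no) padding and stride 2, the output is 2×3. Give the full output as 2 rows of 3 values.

12 8 4
10 19 11

Output[0,0]: The receptive field on the input at this output position is [0 / 2 / 10]. Elementwise product with the kernel and sum: 0·-1 + 2·1 + 10·1.
Output[0,1]: The receptive field on the input at this output position is [2 / 5 / 5]. Elementwise product with the kernel and sum: 2·-1 + 5·1 + 5·1.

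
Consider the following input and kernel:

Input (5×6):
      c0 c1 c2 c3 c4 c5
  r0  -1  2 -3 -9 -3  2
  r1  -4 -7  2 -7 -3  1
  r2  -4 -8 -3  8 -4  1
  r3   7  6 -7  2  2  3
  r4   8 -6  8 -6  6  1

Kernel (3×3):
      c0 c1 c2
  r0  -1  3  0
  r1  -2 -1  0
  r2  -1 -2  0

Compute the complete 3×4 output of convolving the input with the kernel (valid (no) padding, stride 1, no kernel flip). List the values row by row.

Output[0,0]: The receptive field on the input at this output position is [-1 2 -3 / -4 -7 2 / -4 -8 -3]. Elementwise product with the kernel and sum: -1·-1 + 2·3 + -4·-2 + -7·-1 + -4·-1 + -8·-2.

42 15 -34 17
-20 40 -22 -20
-36 -16 43 -32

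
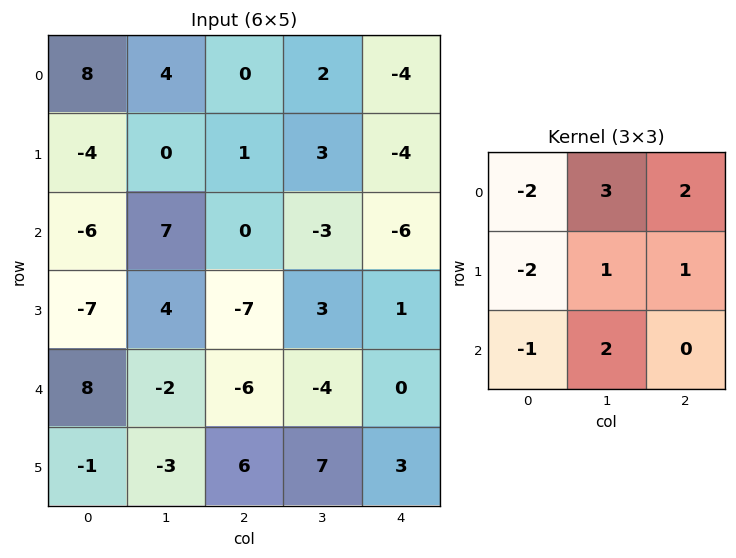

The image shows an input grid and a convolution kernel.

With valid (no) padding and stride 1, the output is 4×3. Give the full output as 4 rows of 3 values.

Output[0,0]: The receptive field on the input at this output position is [8 4 0 / -4 0 1 / -6 7 0]. Elementwise product with the kernel and sum: 8·-2 + 4·3 + 0·2 + -4·-2 + 0·1 + 1·1 + -6·-1 + 7·2.
Output[0,1]: The receptive field on the input at this output position is [4 0 2 / 0 1 3 / 7 0 -3]. Elementwise product with the kernel and sum: 4·-2 + 0·3 + 2·2 + 0·-2 + 1·1 + 3·1 + 7·-1 + 0·2.

25 -7 -11
44 -26 3
32 -42 -5
-17 -14 41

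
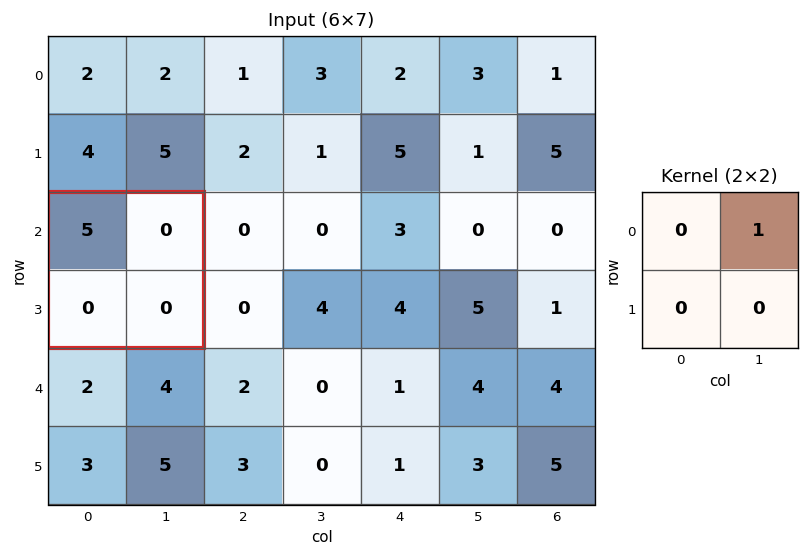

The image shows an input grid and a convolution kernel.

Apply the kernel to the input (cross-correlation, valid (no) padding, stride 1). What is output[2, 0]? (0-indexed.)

The receptive field on the input at this output position is [5 0 / 0 0]. Elementwise product with the kernel and sum: 0·1.

0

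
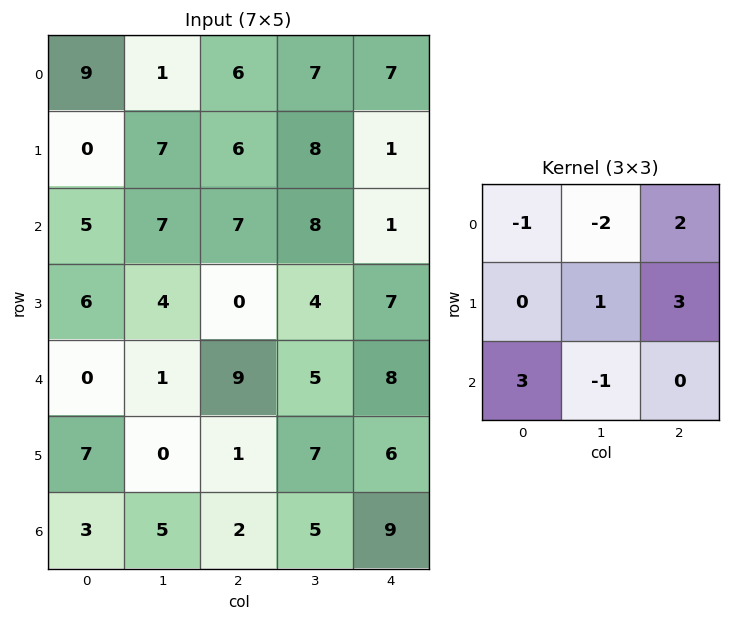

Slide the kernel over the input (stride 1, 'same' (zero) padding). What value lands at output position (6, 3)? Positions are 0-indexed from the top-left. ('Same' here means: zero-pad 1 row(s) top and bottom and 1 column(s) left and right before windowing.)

The receptive field on the zero-padded input at this output position is [1 7 6 / 2 5 9 / 0 0 0]. Elementwise product with the kernel and sum: 1·-1 + 7·-2 + 6·2 + 5·1 + 9·3 + 0·3 + 0·-1.

29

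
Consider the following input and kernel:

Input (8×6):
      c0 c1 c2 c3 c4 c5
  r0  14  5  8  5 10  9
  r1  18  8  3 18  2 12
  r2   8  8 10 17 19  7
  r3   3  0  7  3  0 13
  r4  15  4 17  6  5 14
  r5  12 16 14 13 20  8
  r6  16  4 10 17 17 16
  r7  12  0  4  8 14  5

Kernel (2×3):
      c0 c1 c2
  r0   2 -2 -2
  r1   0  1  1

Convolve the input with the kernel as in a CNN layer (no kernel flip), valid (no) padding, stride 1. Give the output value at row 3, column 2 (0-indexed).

The receptive field on the input at this output position is [7 3 0 / 17 6 5]. Elementwise product with the kernel and sum: 7·2 + 3·-2 + 0·-2 + 6·1 + 5·1.

19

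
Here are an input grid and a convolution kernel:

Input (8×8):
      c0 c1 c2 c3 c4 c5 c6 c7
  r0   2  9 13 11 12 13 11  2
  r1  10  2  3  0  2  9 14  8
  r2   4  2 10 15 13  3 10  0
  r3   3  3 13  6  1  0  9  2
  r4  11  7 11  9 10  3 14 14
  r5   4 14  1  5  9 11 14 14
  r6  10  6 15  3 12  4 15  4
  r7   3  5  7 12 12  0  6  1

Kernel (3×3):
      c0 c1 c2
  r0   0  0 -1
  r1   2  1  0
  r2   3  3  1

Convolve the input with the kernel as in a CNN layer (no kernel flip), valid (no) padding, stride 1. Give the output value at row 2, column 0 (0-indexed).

The receptive field on the input at this output position is [4 2 10 / 3 3 13 / 11 7 11]. Elementwise product with the kernel and sum: 10·-1 + 3·2 + 3·1 + 11·3 + 7·3 + 11·1.

64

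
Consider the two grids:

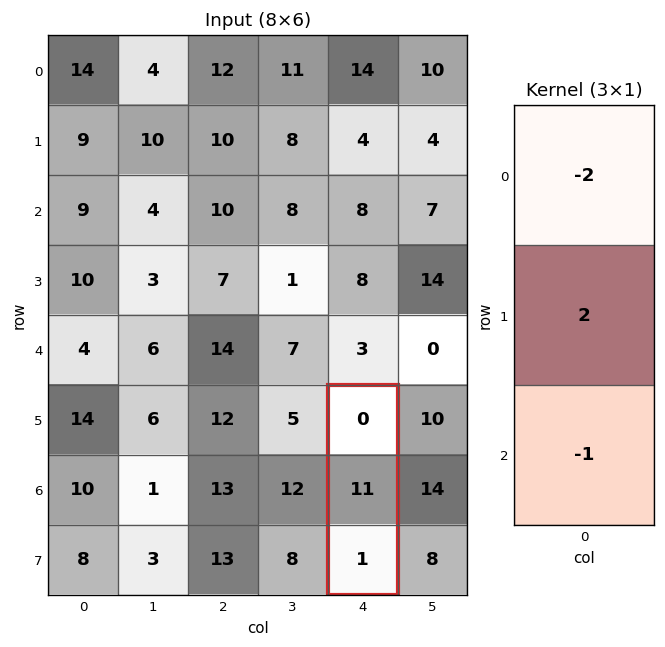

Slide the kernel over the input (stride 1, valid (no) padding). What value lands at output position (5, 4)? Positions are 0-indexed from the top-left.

21

The receptive field on the input at this output position is [0 / 11 / 1]. Elementwise product with the kernel and sum: 0·-2 + 11·2 + 1·-1.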